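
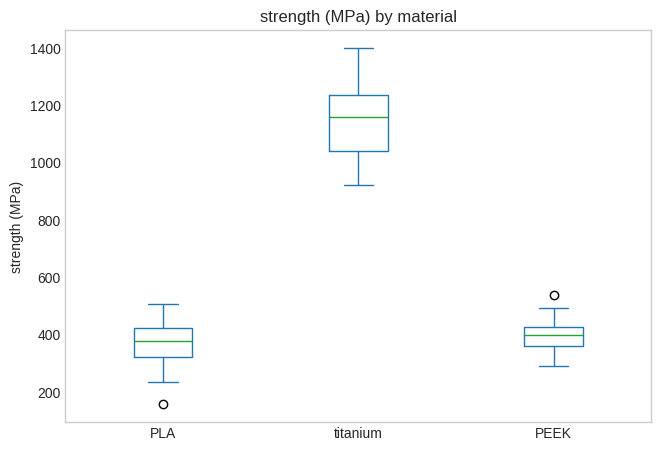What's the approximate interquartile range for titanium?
Q3 ≈ 1200, Q1 ≈ 1000; IQR ≈ 200.

≈ 200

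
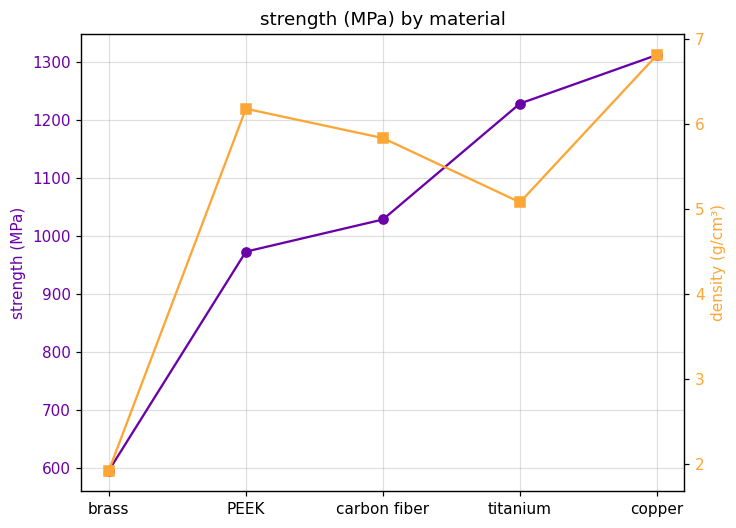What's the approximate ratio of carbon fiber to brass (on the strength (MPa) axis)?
carbon fiber ≈ 1000, brass ≈ 600; 1000/600 ≈ 1.67.

≈ 1.67×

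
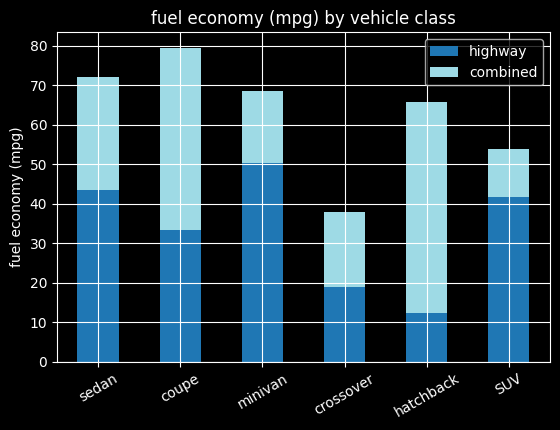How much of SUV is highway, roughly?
highway top ≈ 40, bottom ≈ 0; segment ≈ 40.

≈ 40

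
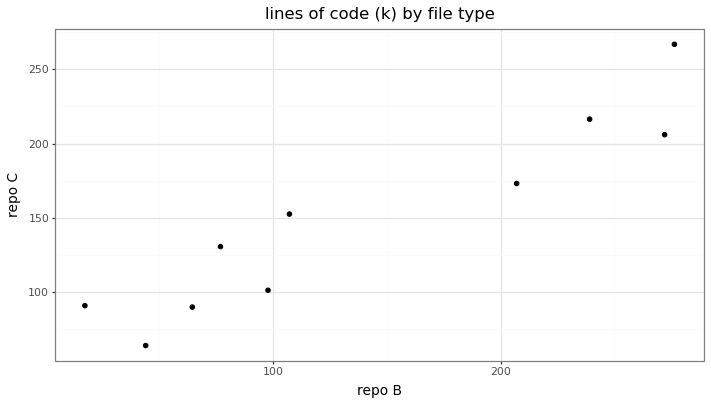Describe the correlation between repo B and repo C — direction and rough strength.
positive, strong

Points are positively correlated; strong (|r| ≈ 0.9).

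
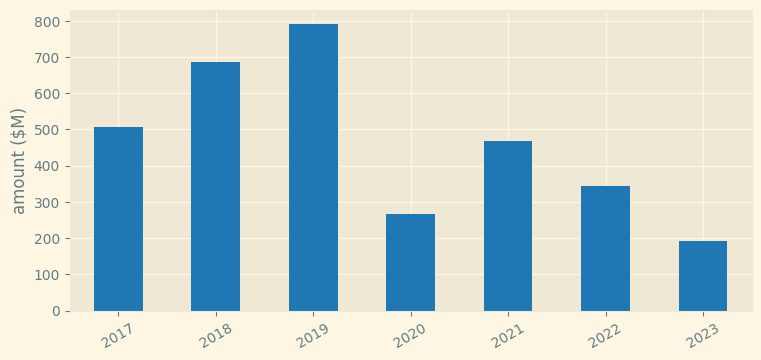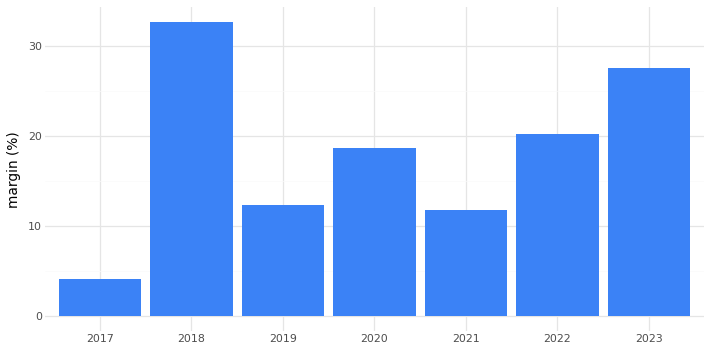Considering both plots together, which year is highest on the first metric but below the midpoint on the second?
2019

Chart 2 median margin (%) ≈ 20; below-median years: 2017, 2019, 2021. Among those, 2019 has the highest amount ($M) (≈ 800).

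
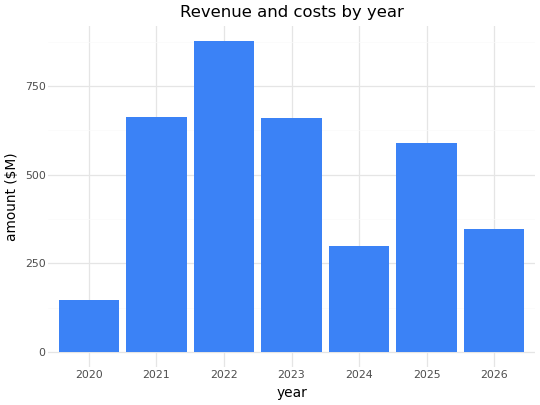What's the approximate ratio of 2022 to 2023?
2022 ≈ 900, 2023 ≈ 700; 900/700 ≈ 1.29.

≈ 1.29×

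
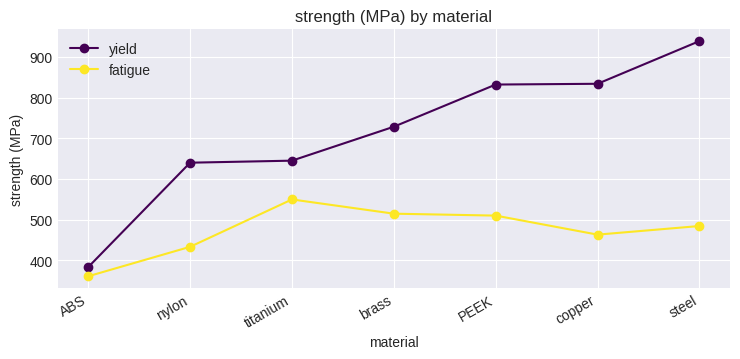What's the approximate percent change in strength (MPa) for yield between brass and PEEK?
brass ≈ 750, PEEK ≈ 850; (850 − 750) / 750 ≈ +13.3%.

≈ +13.3%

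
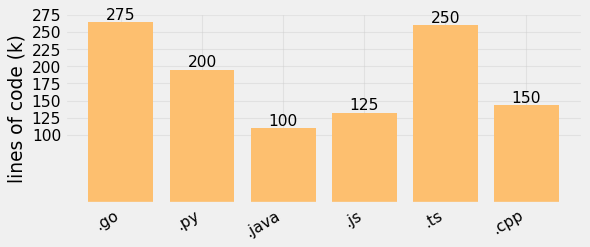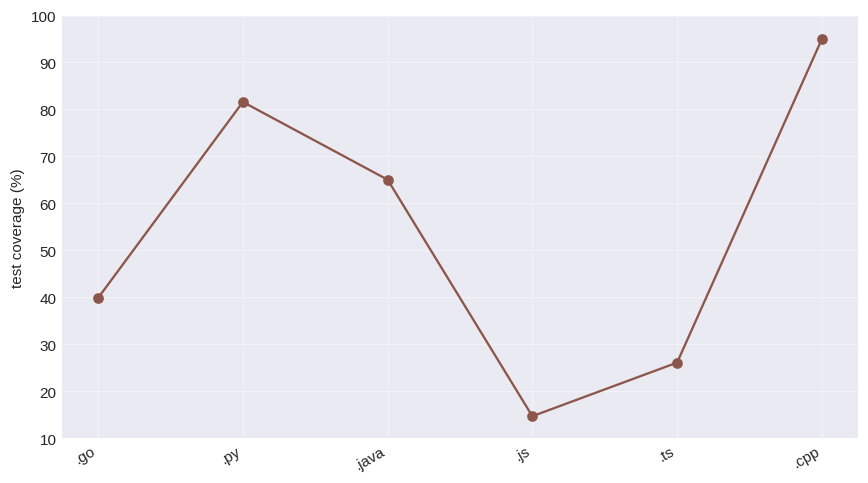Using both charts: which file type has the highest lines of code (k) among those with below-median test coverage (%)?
.go

Chart 2 median test coverage (%) ≈ 50; below-median file types: .go, .js, .ts. Among those, .go has the highest lines of code (k) (≈ 275).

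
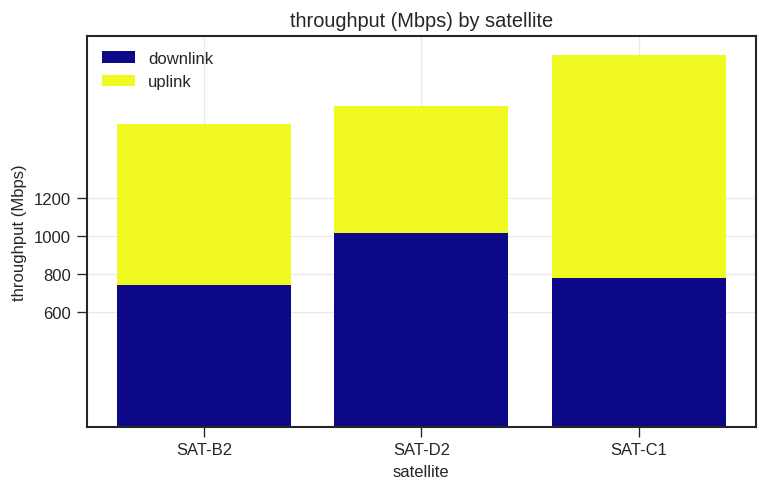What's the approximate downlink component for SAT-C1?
≈ 800

downlink top ≈ 800, bottom ≈ 0; segment ≈ 800.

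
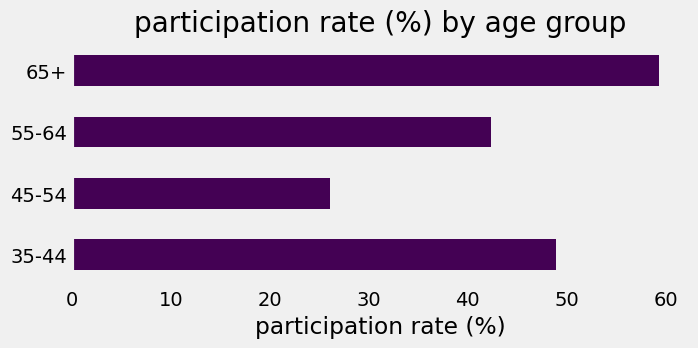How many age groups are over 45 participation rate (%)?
2

Above 45: 35-44, 65+.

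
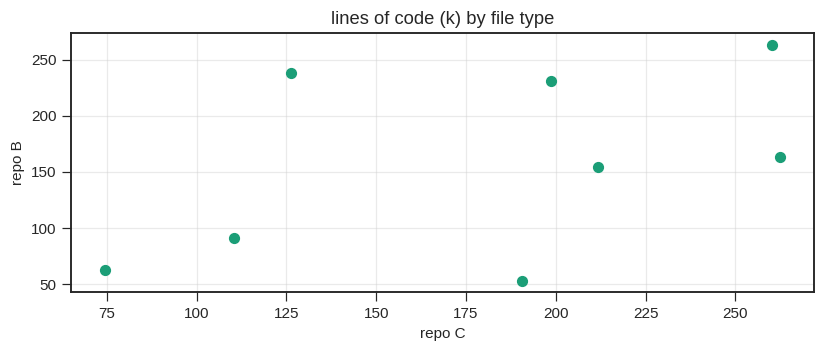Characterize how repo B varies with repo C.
Points are positively correlated; moderate (|r| ≈ 0.5).

positive, moderate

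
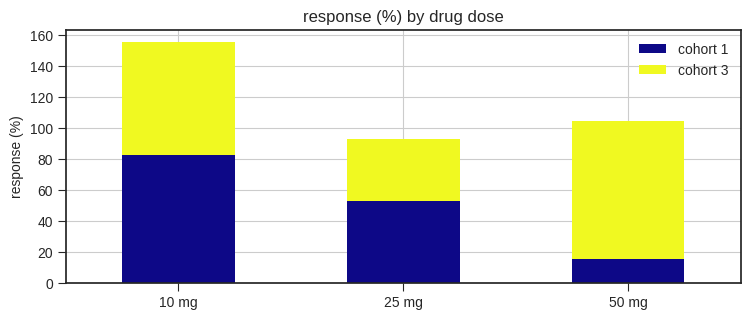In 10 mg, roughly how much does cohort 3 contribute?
≈ 80

cohort 3 top ≈ 160, bottom ≈ 80; segment ≈ 80.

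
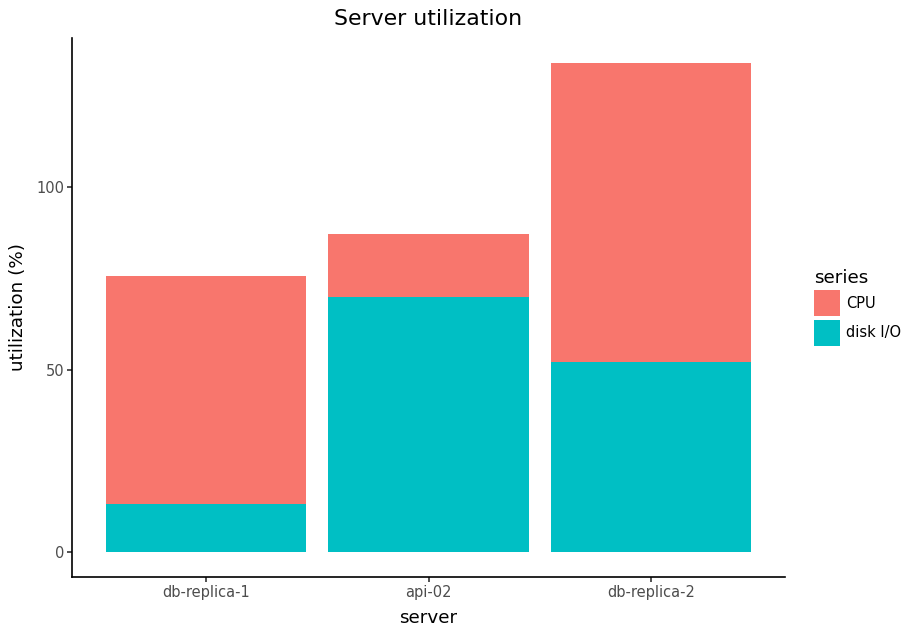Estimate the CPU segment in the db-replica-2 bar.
CPU top ≈ 140, bottom ≈ 60; segment ≈ 80.

≈ 80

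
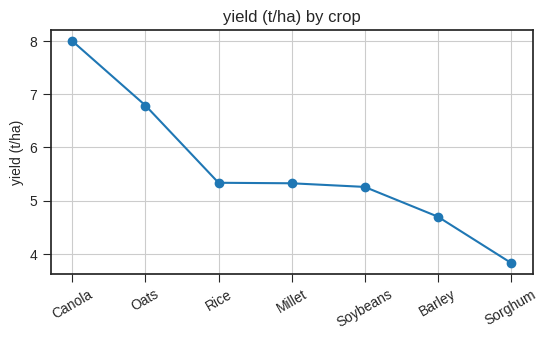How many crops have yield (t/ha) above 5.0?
5

Above 5.0: Canola, Oats, Rice, Millet, Soybeans.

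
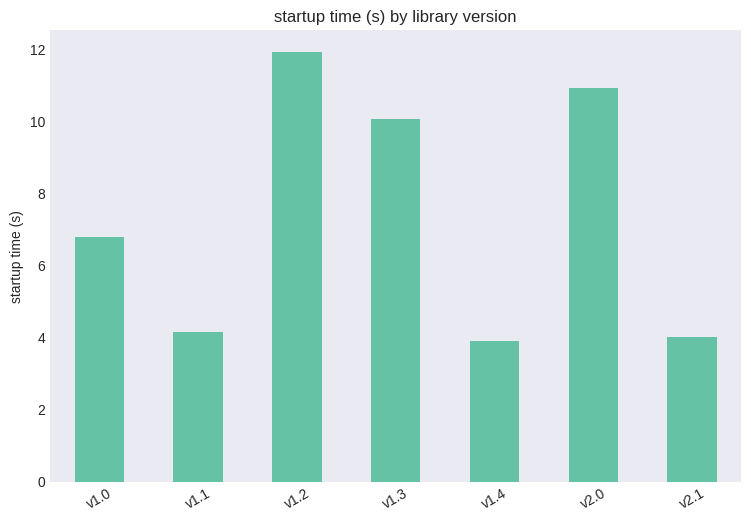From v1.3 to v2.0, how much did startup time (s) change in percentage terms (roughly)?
≈ +10%

v1.3 ≈ 10, v2.0 ≈ 11; (11 − 10) / 10 ≈ +10%.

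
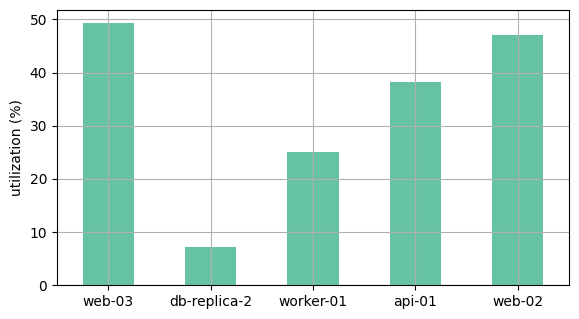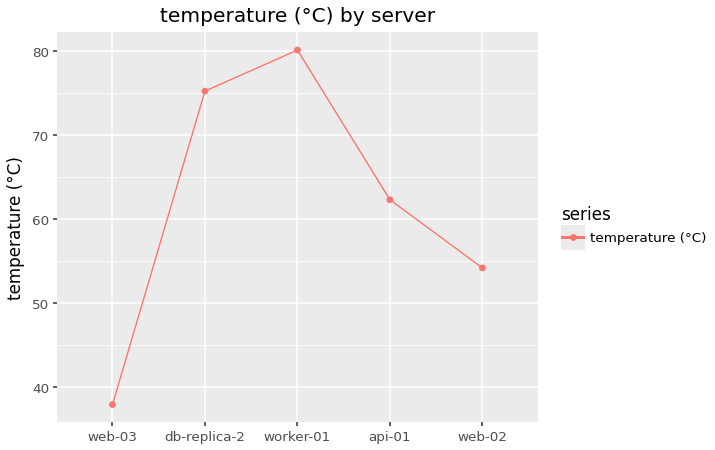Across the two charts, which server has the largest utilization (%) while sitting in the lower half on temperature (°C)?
web-03

Chart 2 median temperature (°C) ≈ 60; below-median servers: web-03, web-02. Among those, web-03 has the highest utilization (%) (≈ 50).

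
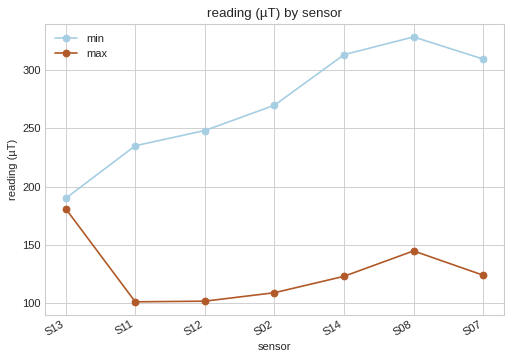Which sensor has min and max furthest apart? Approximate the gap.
S14: min ≈ 320, max ≈ 120 → gap ≈ 200. Next-largest (S07) is only ≈ 180.

S14, ≈ 200 µT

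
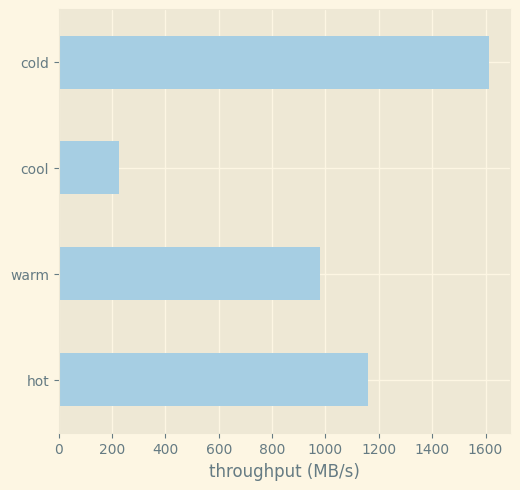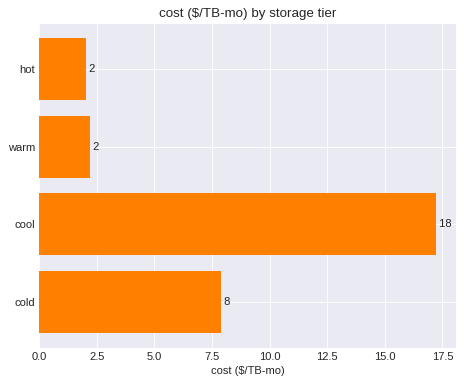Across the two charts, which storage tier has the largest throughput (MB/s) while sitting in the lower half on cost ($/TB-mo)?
Chart 2 median cost ($/TB-mo) ≈ 6; below-median storage tiers: hot, warm. Among those, hot has the highest throughput (MB/s) (≈ 1200).

hot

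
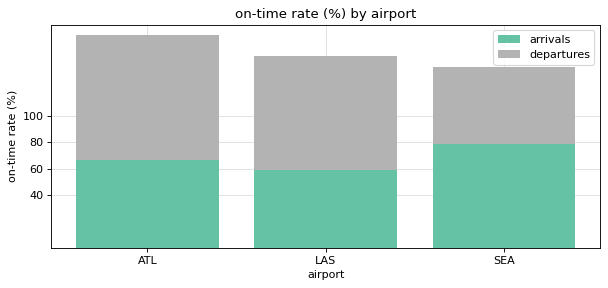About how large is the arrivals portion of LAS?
arrivals top ≈ 60, bottom ≈ 0; segment ≈ 60.

≈ 60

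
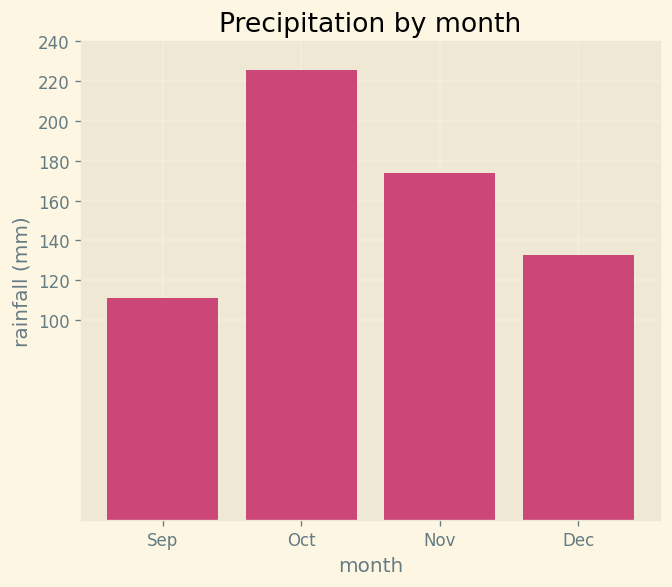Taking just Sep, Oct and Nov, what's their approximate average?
(120 + 220 + 180) / 3 ≈ 173.

≈ 173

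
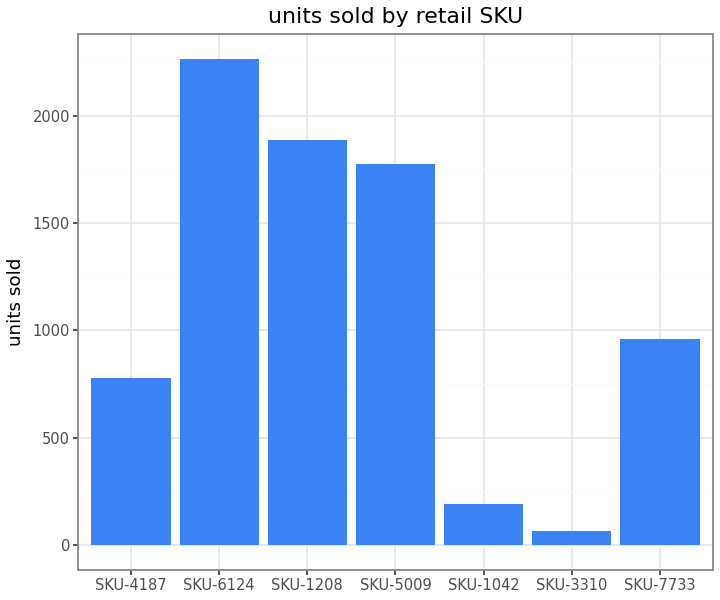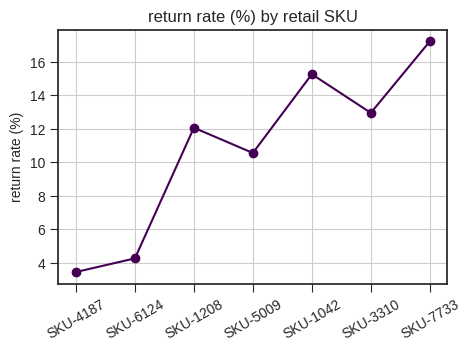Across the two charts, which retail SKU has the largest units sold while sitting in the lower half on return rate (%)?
Chart 2 median return rate (%) ≈ 12; below-median retail SKUs: SKU-4187, SKU-6124, SKU-5009. Among those, SKU-6124 has the highest units sold (≈ 2500).

SKU-6124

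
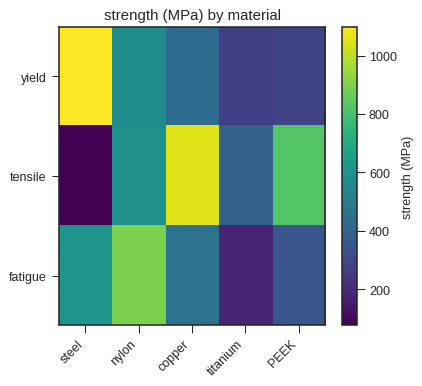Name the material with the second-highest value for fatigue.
Top 3 for fatigue: nylon ≈ 900, steel ≈ 600, copper ≈ 500.

steel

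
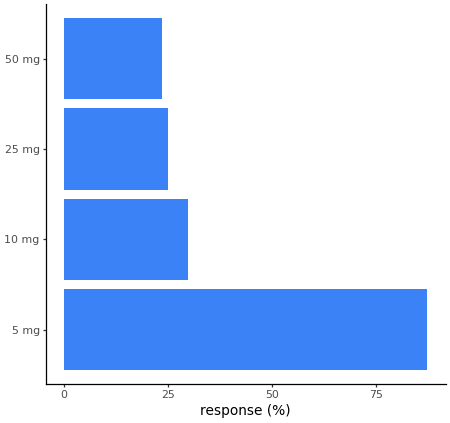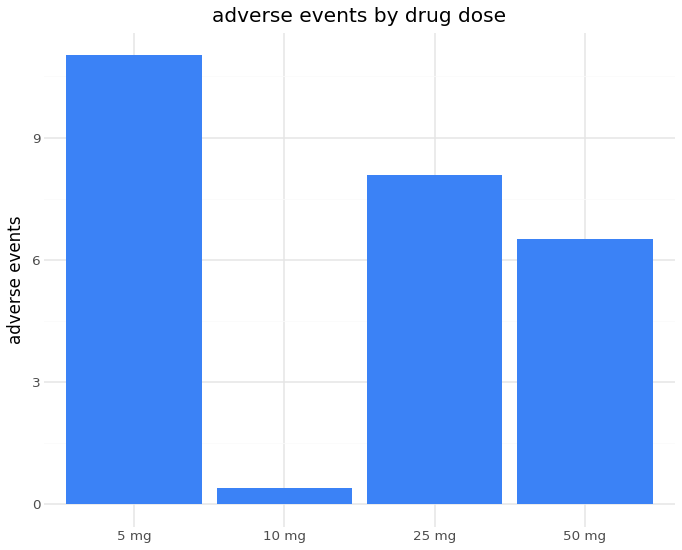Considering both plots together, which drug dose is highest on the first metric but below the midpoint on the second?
10 mg

Chart 2 median adverse events ≈ 8; below-median drug doses: 10 mg, 50 mg. Among those, 10 mg has the highest response (%) (≈ 30).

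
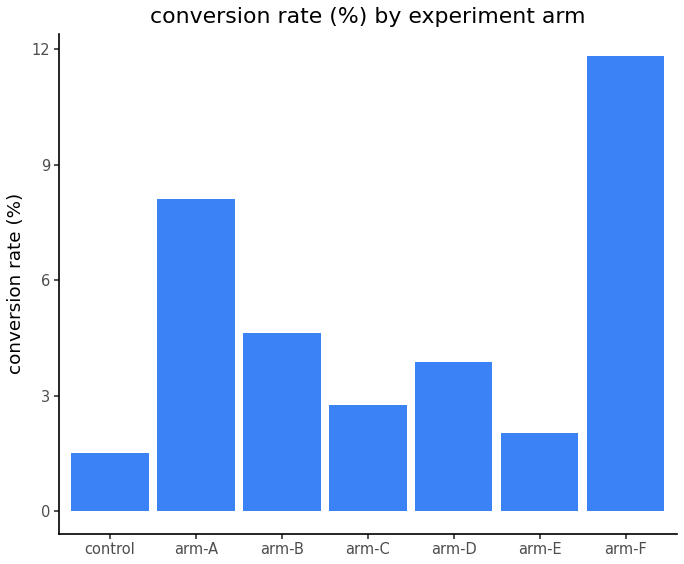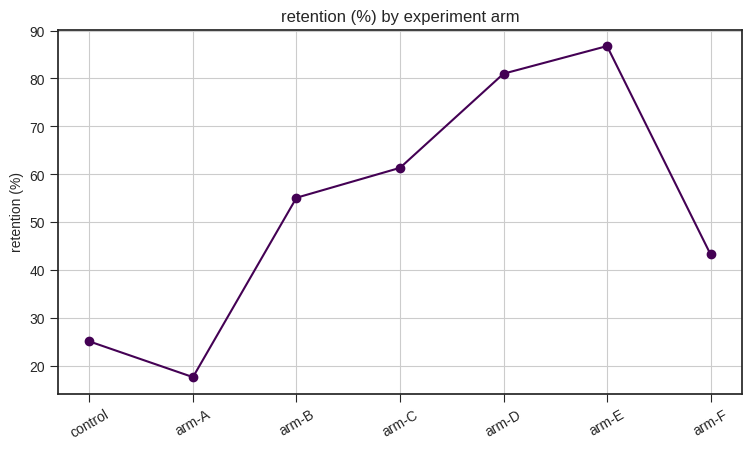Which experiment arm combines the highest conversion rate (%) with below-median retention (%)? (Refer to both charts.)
arm-F

Chart 2 median retention (%) ≈ 60; below-median experiment arms: control, arm-A, arm-F. Among those, arm-F has the highest conversion rate (%) (≈ 12).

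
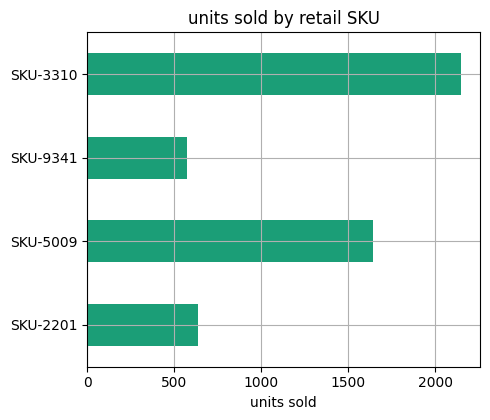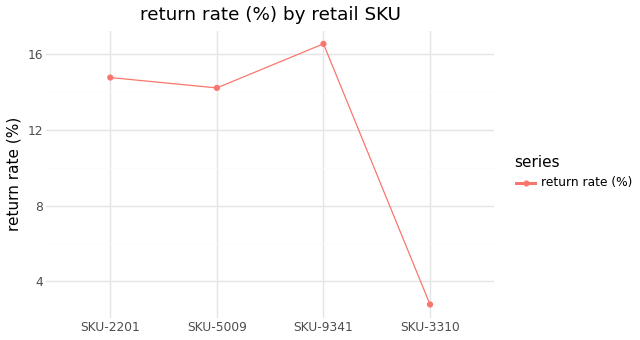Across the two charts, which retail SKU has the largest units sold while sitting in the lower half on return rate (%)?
SKU-3310

Chart 2 median return rate (%) ≈ 14; below-median retail SKUs: SKU-5009, SKU-3310. Among those, SKU-3310 has the highest units sold (≈ 2200).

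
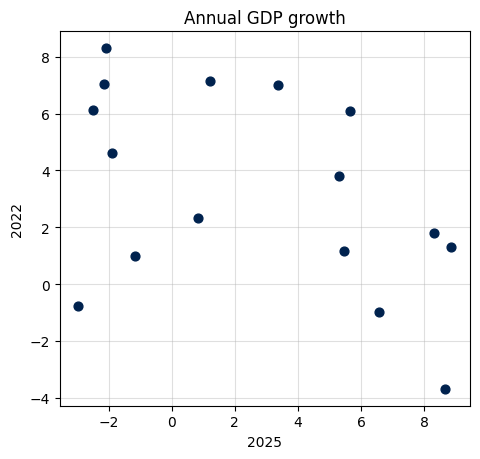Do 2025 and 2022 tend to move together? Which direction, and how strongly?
Points are negatively correlated; moderate (|r| ≈ 0.5).

negative, moderate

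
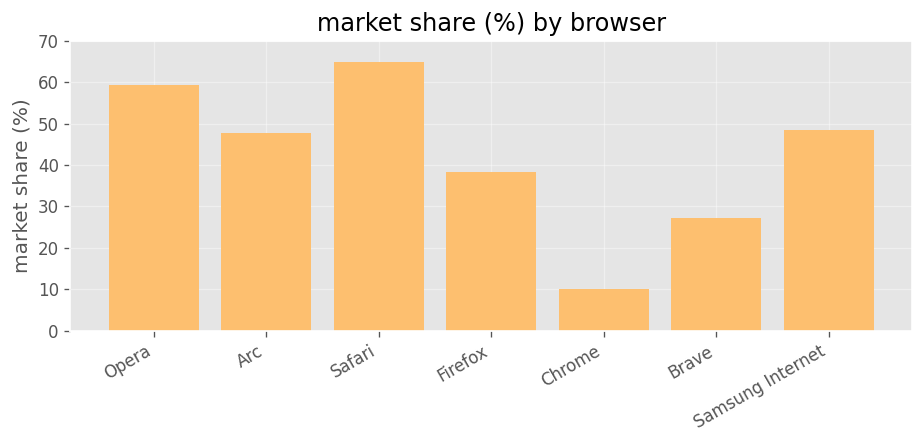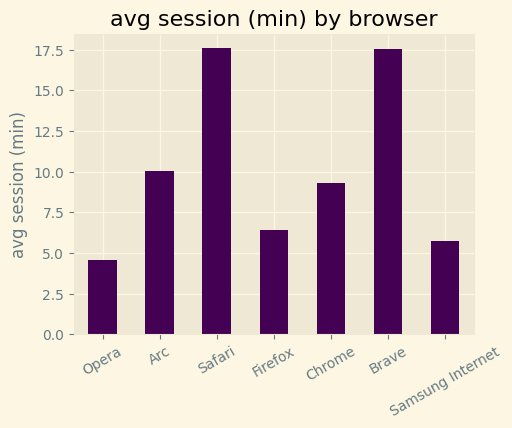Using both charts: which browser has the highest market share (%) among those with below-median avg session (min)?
Chart 2 median avg session (min) ≈ 10; below-median browsers: Opera, Firefox, Samsung Internet. Among those, Opera has the highest market share (%) (≈ 60).

Opera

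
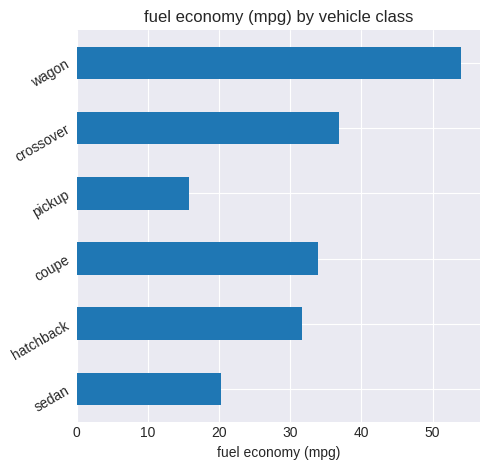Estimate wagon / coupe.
wagon ≈ 55, coupe ≈ 35; 55/35 ≈ 1.57.

≈ 1.57×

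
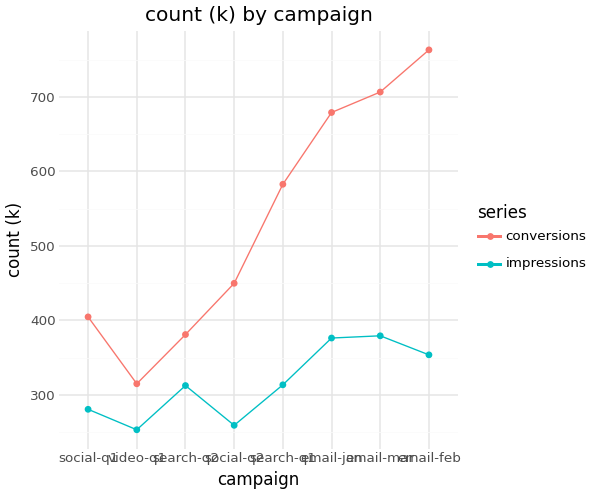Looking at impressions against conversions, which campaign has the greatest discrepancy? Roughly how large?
email-feb: impressions ≈ 350, conversions ≈ 750 → gap ≈ 400. Next-largest (email-mar) is only ≈ 300.

email-feb, ≈ 400 k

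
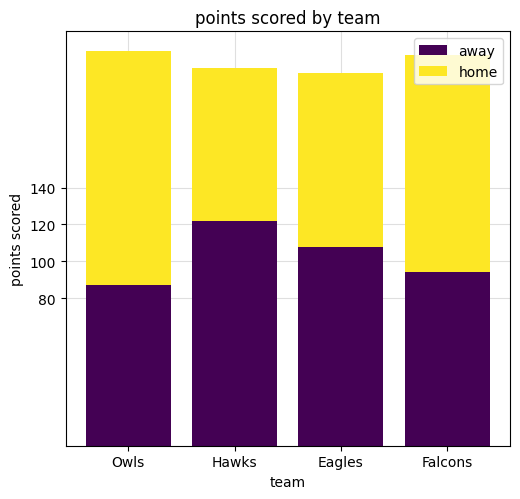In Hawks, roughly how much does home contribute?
home top ≈ 200, bottom ≈ 120; segment ≈ 80.

≈ 80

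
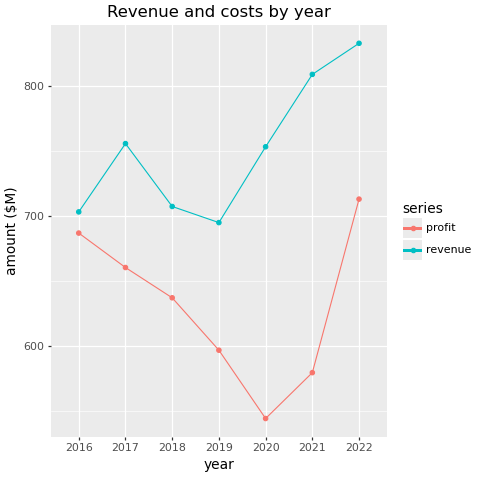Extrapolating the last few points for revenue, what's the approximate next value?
≈ 862.5

Last three: 750, 800, 825 → slope ≈ 37.5/step → next ≈ 862.5.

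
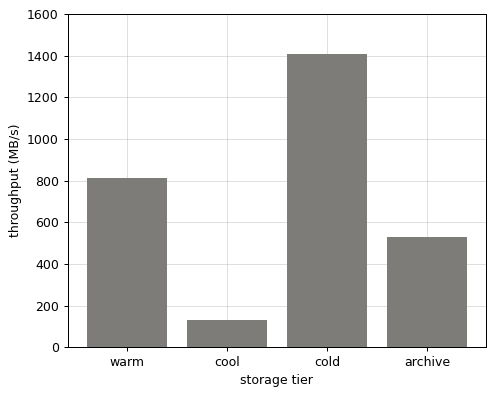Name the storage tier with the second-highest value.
warm

Top 3: cold ≈ 1400, warm ≈ 800, archive ≈ 600.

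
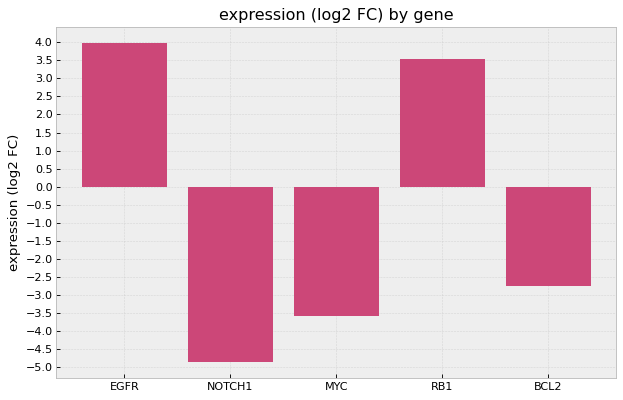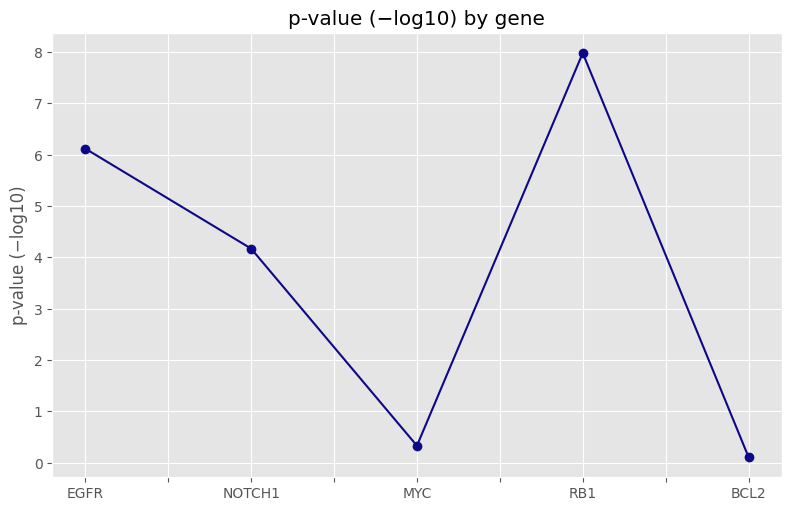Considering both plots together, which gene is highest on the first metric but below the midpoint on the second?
Chart 2 median p-value (−log10) ≈ 4; below-median genes: MYC, BCL2. Among those, BCL2 has the highest expression (log2 FC) (≈ -3).

BCL2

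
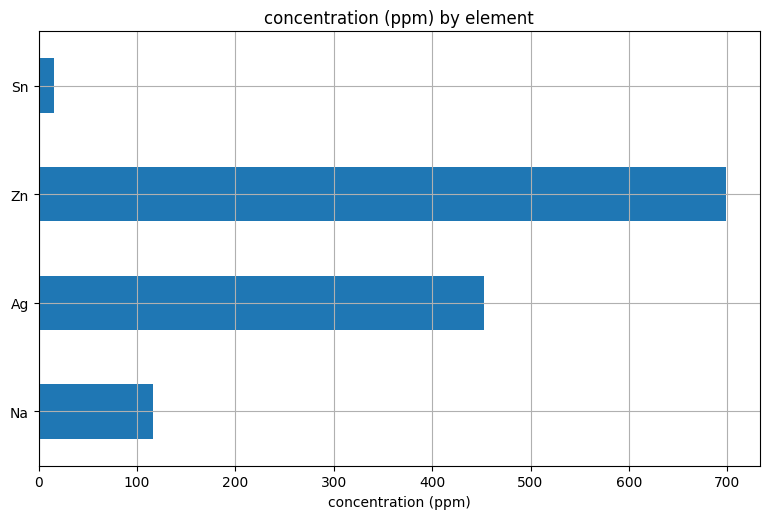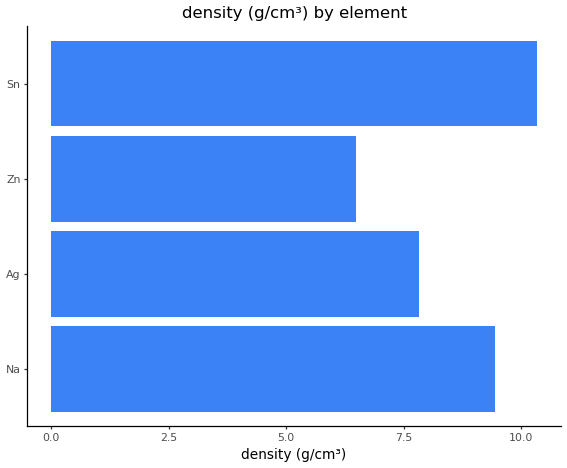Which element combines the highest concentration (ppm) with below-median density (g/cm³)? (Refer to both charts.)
Zn

Chart 2 median density (g/cm³) ≈ 9; below-median elements: Ag, Zn. Among those, Zn has the highest concentration (ppm) (≈ 700).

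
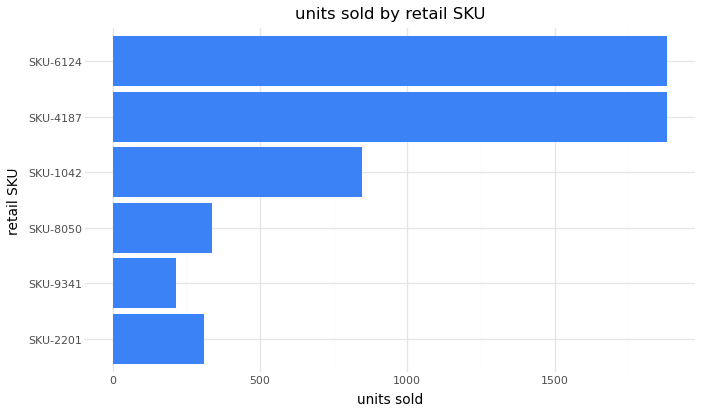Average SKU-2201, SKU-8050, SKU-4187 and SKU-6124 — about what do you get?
(400 + 400 + 1800 + 1800) / 4 ≈ 1100.

≈ 1100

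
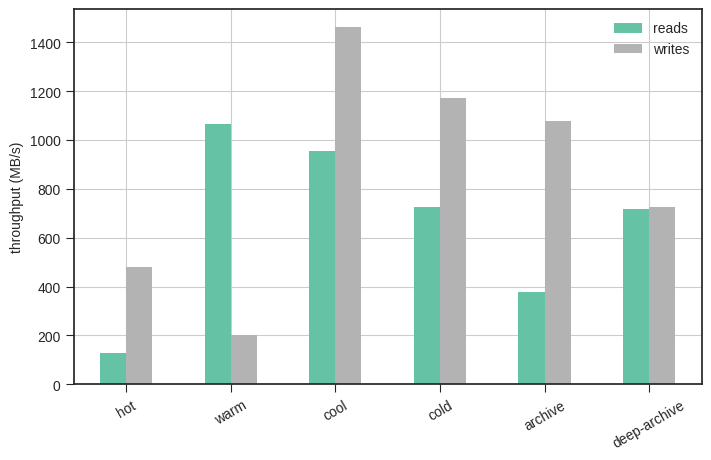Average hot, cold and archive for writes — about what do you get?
≈ 867

(400 + 1200 + 1000) / 3 ≈ 867.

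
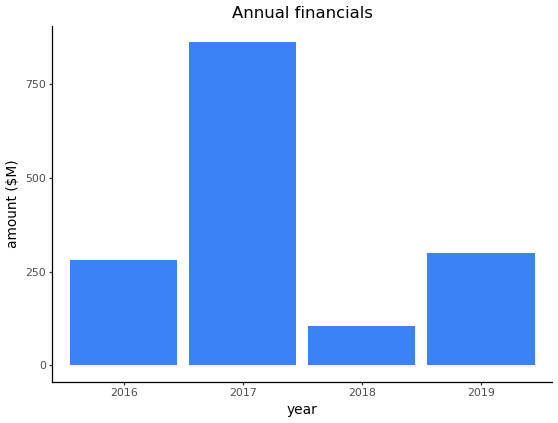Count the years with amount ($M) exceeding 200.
Above 200: 2016, 2017, 2019.

3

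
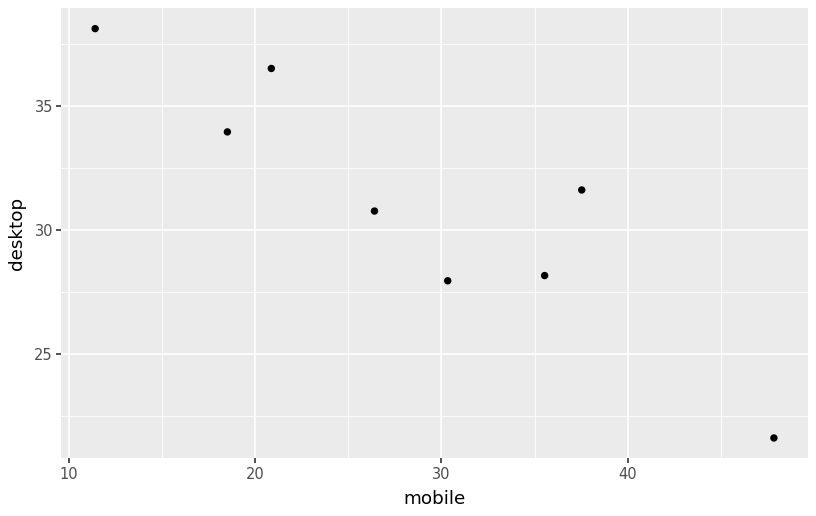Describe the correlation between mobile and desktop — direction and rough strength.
negative, strong

Points are negatively correlated; strong (|r| ≈ 0.9).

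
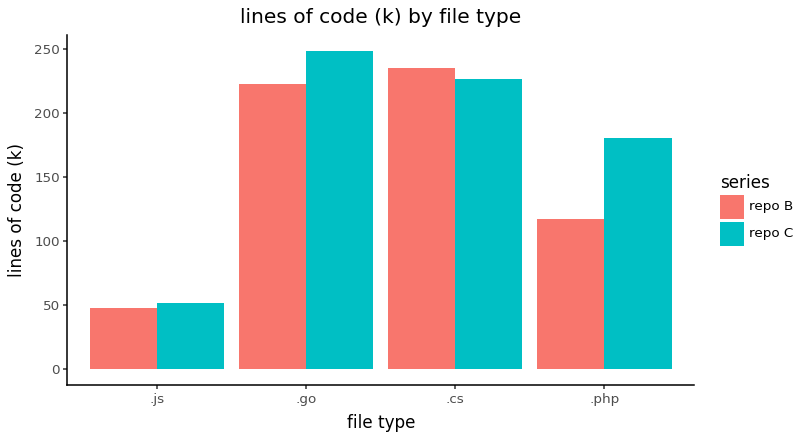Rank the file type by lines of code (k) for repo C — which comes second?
.cs

Top 3 for repo C: .go ≈ 250, .cs ≈ 225, .php ≈ 175.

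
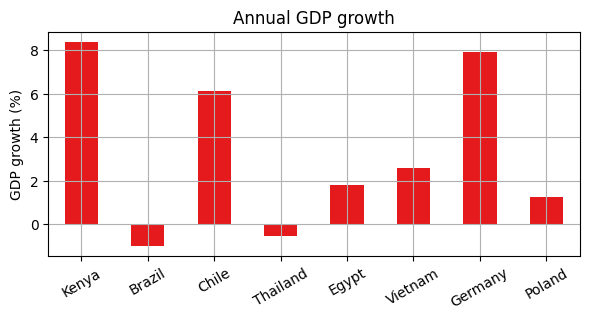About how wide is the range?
Max Kenya ≈ 8, min Brazil ≈ -1; range ≈ 9.

≈ 9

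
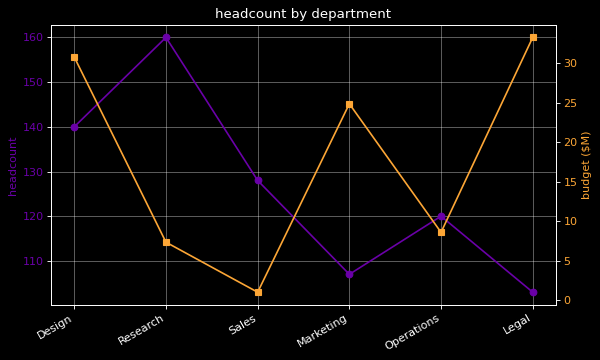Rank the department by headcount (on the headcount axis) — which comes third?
Top 4 (on the headcount axis): Research ≈ 160, Design ≈ 140, Sales ≈ 130, Operations ≈ 120.

Sales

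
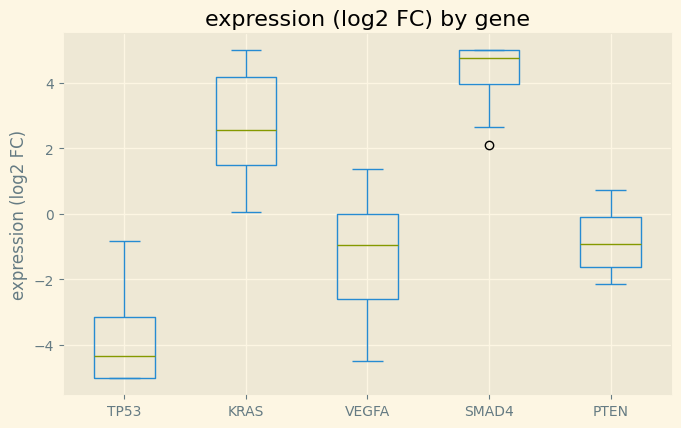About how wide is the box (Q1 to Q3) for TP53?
≈ 2

Q3 ≈ -3, Q1 ≈ -5; IQR ≈ 2.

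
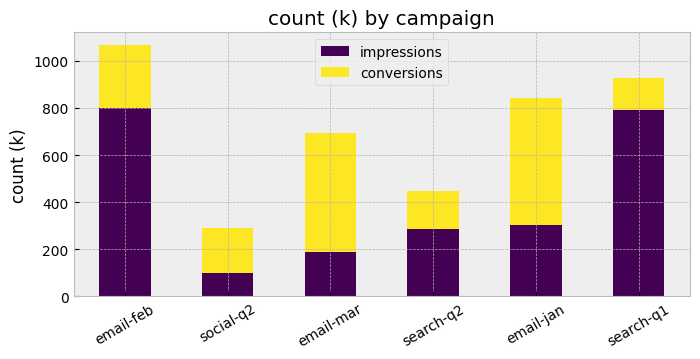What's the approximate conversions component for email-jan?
conversions top ≈ 800, bottom ≈ 300; segment ≈ 500.

≈ 500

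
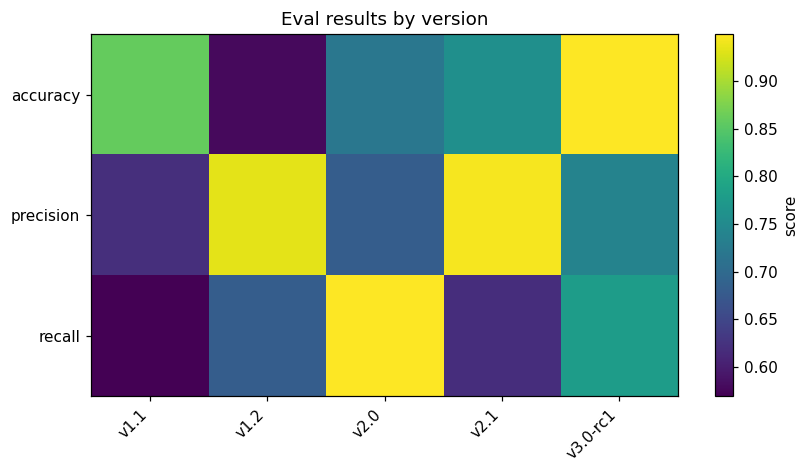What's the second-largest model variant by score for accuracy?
Top 3 for accuracy: v3.0-rc1 ≈ 0.95, v1.1 ≈ 0.85, v2.1 ≈ 0.75.

v1.1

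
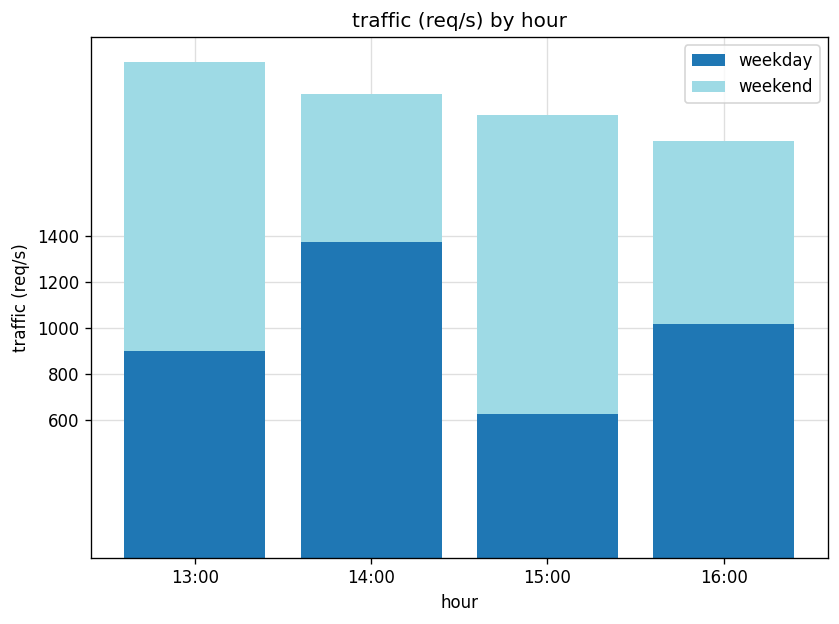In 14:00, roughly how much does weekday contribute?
≈ 1400

weekday top ≈ 1400, bottom ≈ 0; segment ≈ 1400.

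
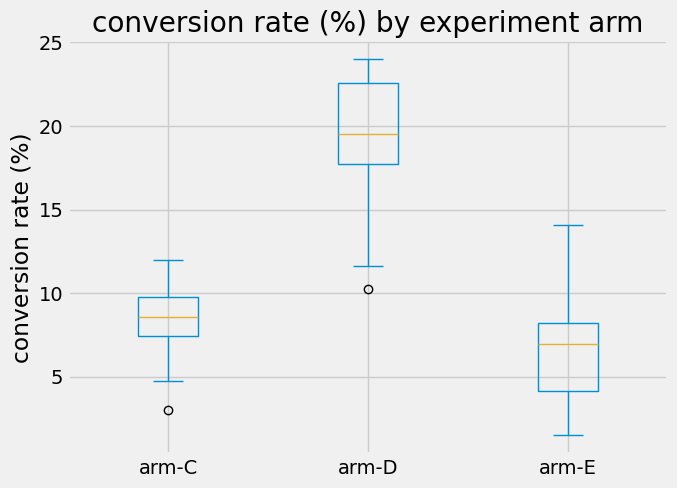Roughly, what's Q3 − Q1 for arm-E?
Q3 ≈ 8, Q1 ≈ 4; IQR ≈ 4.

≈ 4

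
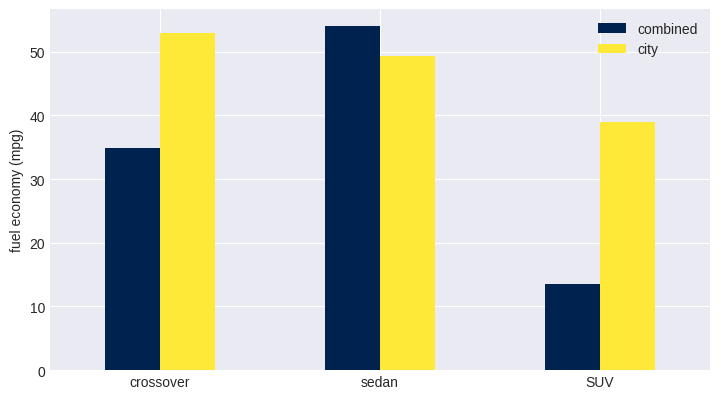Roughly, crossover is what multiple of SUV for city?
≈ 1.38×

crossover ≈ 55, SUV ≈ 40; 55/40 ≈ 1.38.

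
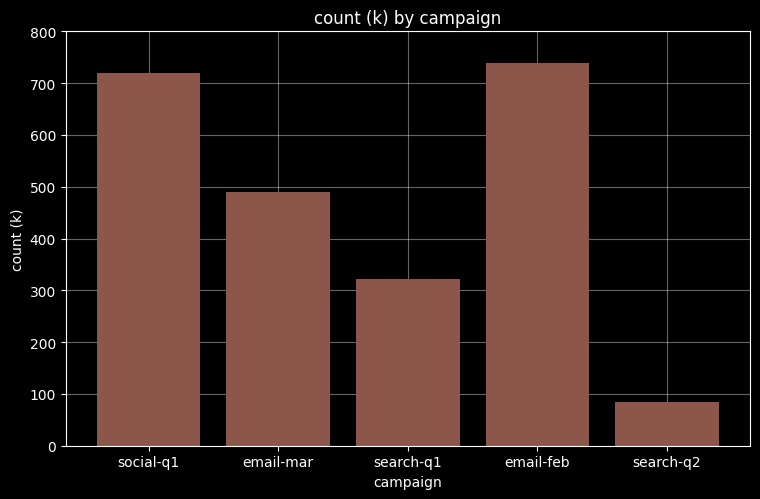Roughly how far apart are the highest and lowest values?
≈ 600

Max email-feb ≈ 700, min search-q2 ≈ 100; range ≈ 600.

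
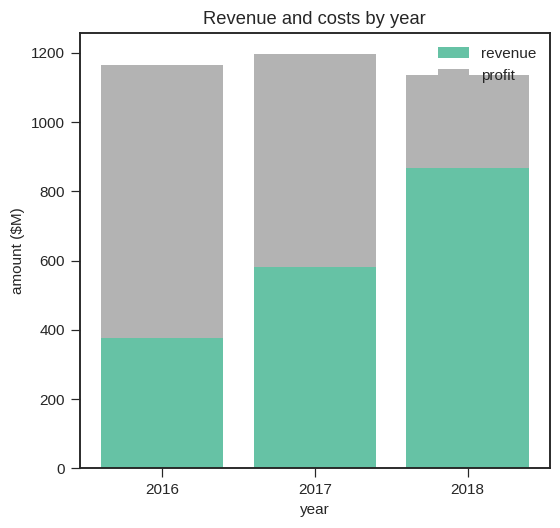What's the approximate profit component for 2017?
profit top ≈ 1200, bottom ≈ 600; segment ≈ 600.

≈ 600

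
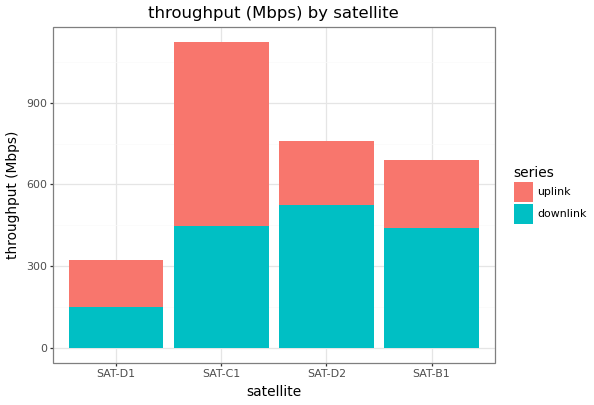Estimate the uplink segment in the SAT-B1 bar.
≈ 300

uplink top ≈ 700, bottom ≈ 400; segment ≈ 300.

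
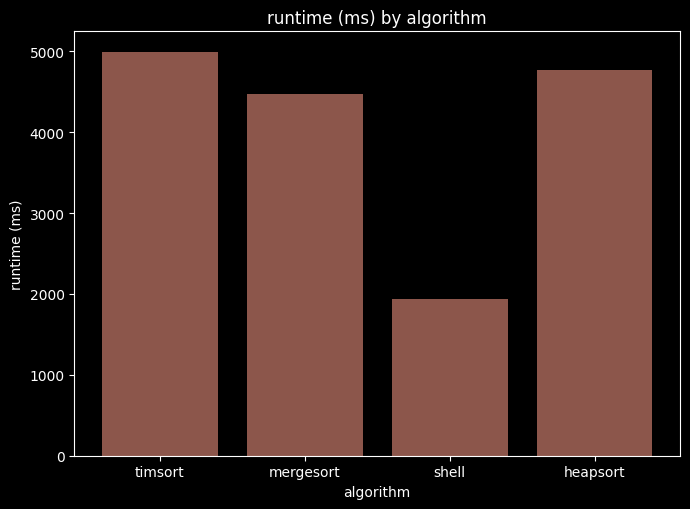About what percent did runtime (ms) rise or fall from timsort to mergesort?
≈ -10%

timsort ≈ 5000, mergesort ≈ 4500; (4500 − 5000) / 5000 ≈ -10%.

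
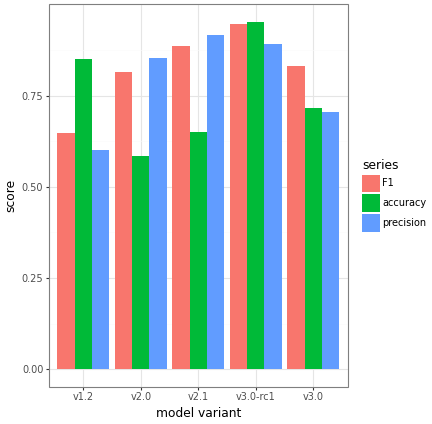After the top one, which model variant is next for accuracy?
Top 3 for accuracy: v3.0-rc1 ≈ 1.0, v1.2 ≈ 0.9, v3.0 ≈ 0.7.

v1.2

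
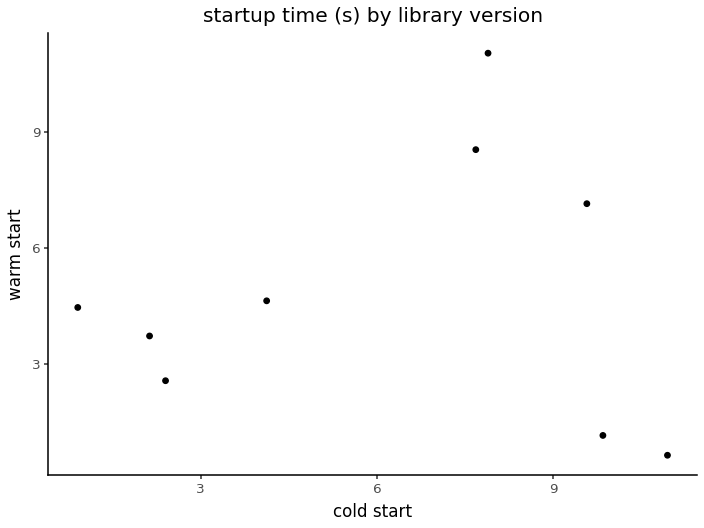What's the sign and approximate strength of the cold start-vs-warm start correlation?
no clear correlation

Points are roughly uncorrelated; weak (|r| ≈ 0.1).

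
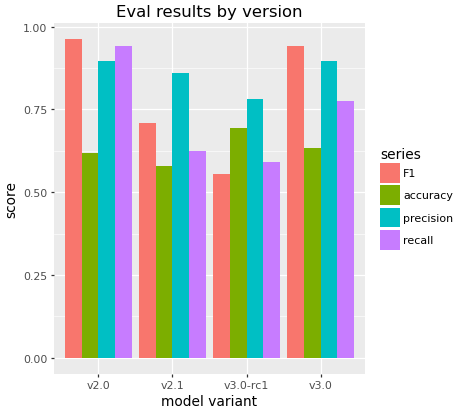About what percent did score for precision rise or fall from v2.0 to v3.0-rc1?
v2.0 ≈ 0.9, v3.0-rc1 ≈ 0.8; (0.8 − 0.9) / 0.9 ≈ -11.1%.

≈ -11.1%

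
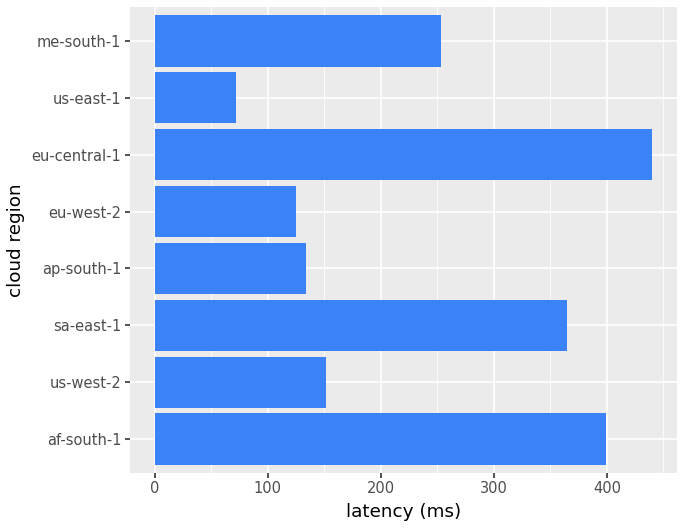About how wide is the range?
Max eu-central-1 ≈ 450, min us-east-1 ≈ 50; range ≈ 400.

≈ 400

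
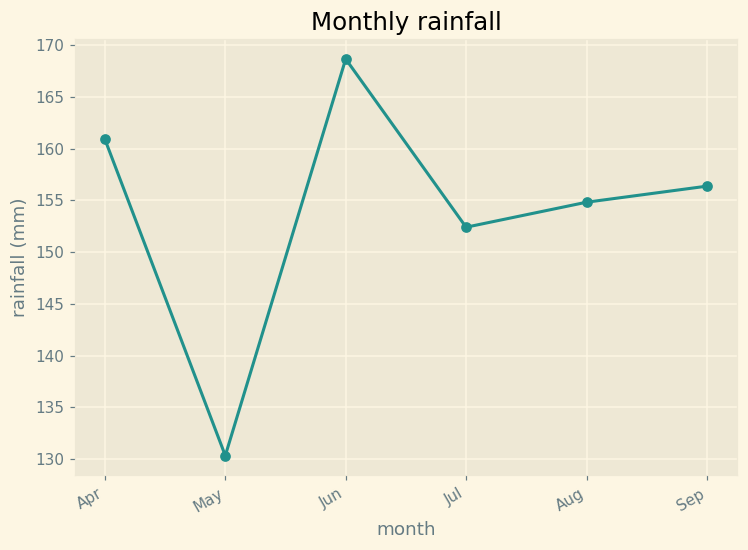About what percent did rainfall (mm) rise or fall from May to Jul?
≈ +15.4%

May ≈ 130, Jul ≈ 150; (150 − 130) / 130 ≈ +15.4%.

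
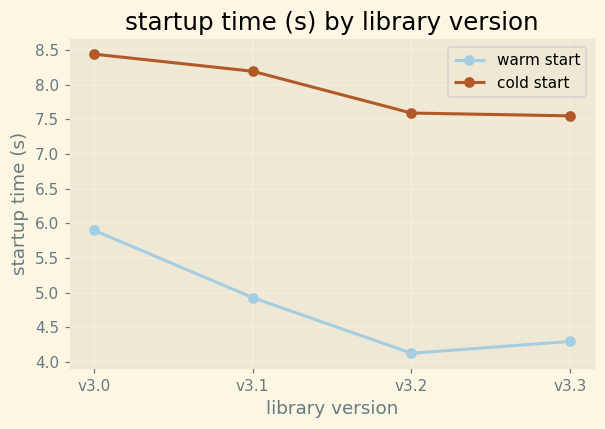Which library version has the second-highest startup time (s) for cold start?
Top 3 for cold start: v3.0 ≈ 8.5, v3.1 ≈ 8.0, v3.2 ≈ 7.5.

v3.1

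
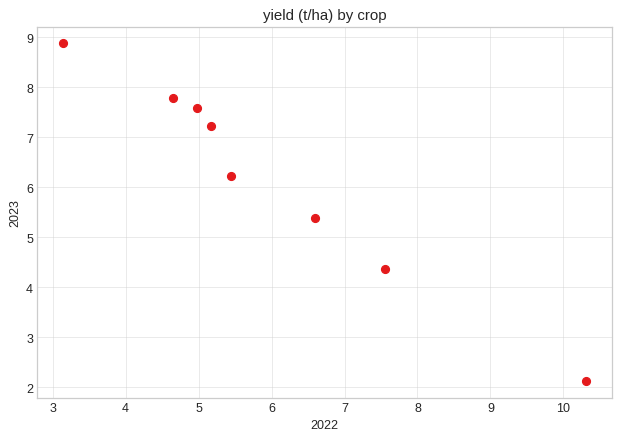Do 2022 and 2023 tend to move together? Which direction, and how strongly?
negative, strong

Points are negatively correlated; strong (|r| ≈ 1.0).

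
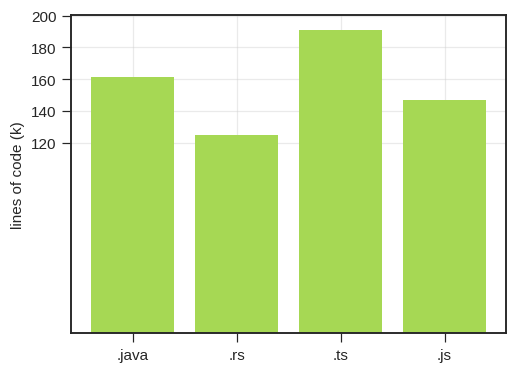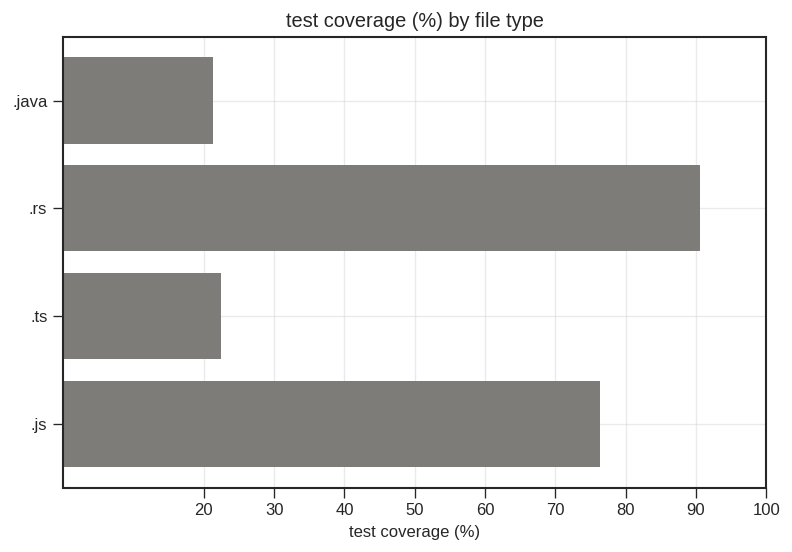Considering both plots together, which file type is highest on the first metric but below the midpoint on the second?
Chart 2 median test coverage (%) ≈ 50; below-median file types: .java, .ts. Among those, .ts has the highest lines of code (k) (≈ 200).

.ts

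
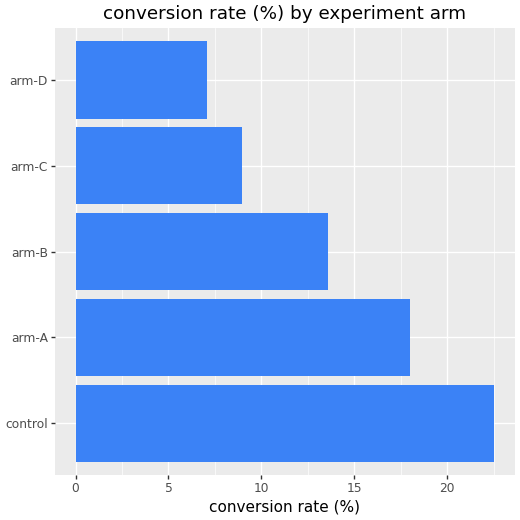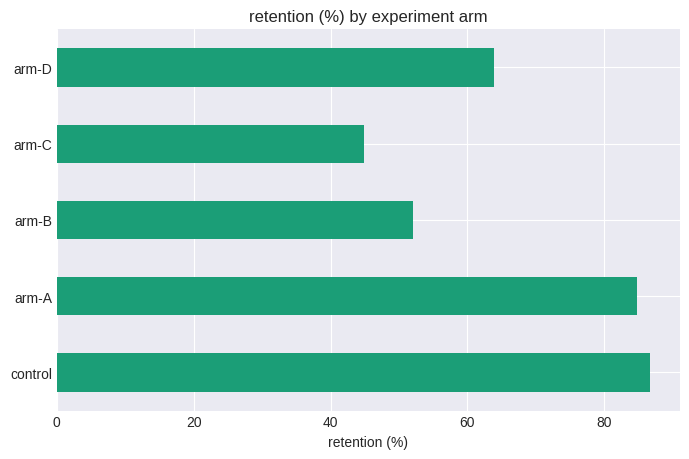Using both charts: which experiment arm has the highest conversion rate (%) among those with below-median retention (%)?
arm-B

Chart 2 median retention (%) ≈ 60; below-median experiment arms: arm-B, arm-C. Among those, arm-B has the highest conversion rate (%) (≈ 15).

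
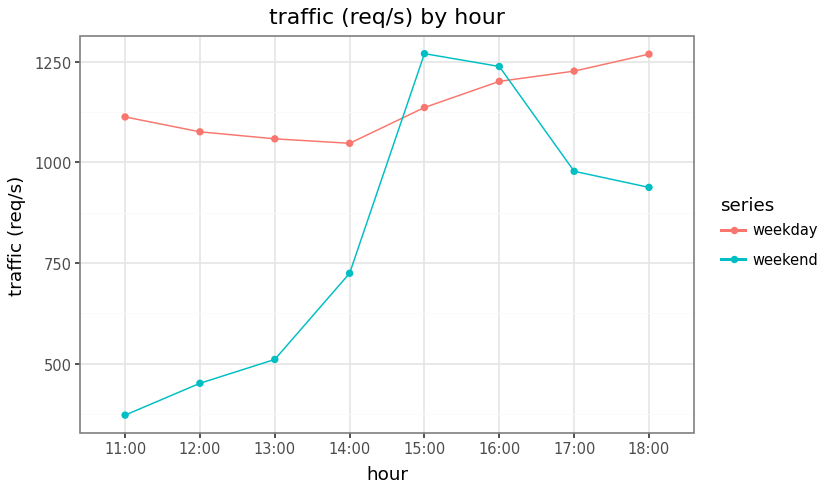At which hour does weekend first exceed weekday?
14:00: weekend ≈ 700 vs weekday ≈ 1000 (not yet); 15:00: weekend ≈ 1300 vs weekday ≈ 1100 (first crossover).

15:00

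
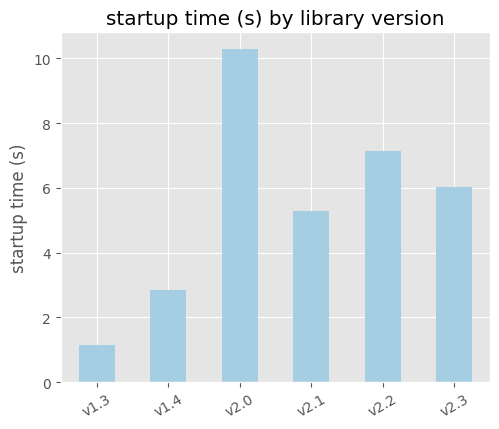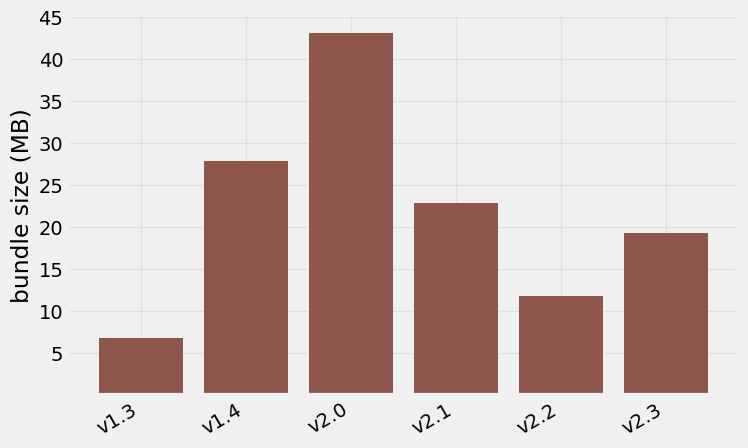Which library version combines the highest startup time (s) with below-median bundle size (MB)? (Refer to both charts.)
v2.2

Chart 2 median bundle size (MB) ≈ 20; below-median library versions: v1.3, v2.2, v2.3. Among those, v2.2 has the highest startup time (s) (≈ 7).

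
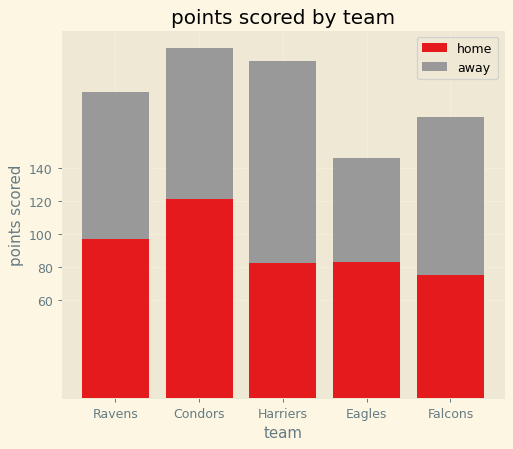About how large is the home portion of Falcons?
≈ 80

home top ≈ 80, bottom ≈ 0; segment ≈ 80.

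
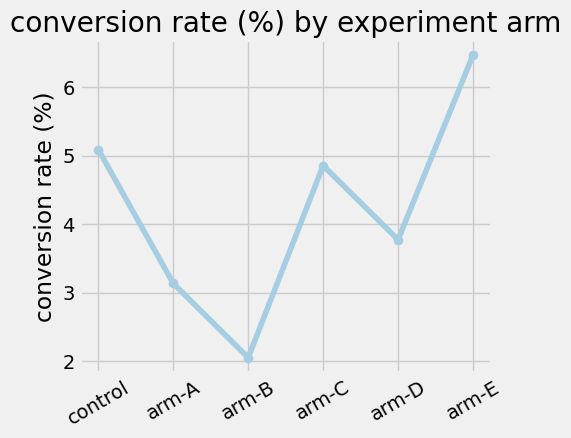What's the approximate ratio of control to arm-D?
control ≈ 5.0, arm-D ≈ 4.0; 5.0/4.0 ≈ 1.25.

≈ 1.25×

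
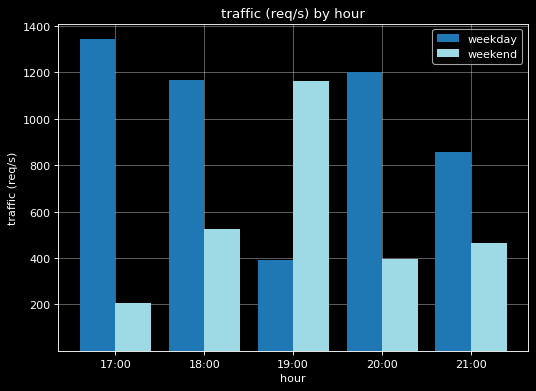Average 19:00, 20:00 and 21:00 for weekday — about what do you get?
≈ 800

(400 + 1200 + 800) / 3 ≈ 800.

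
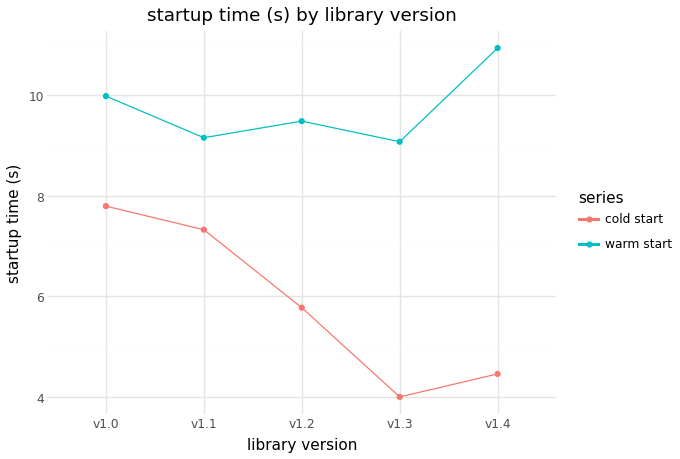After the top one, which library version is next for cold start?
Top 3 for cold start: v1.0 ≈ 8, v1.1 ≈ 7, v1.2 ≈ 6.

v1.1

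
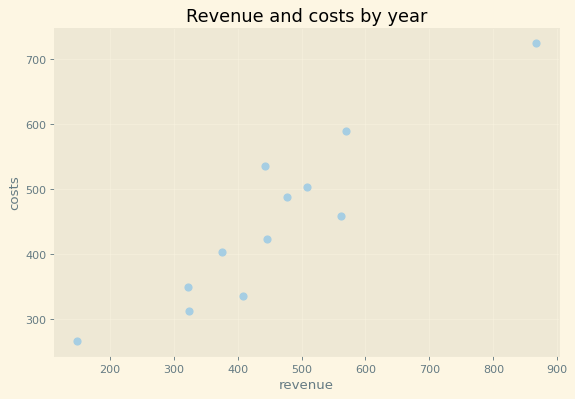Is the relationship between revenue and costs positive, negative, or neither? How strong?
positive, strong

Points are positively correlated; strong (|r| ≈ 0.9).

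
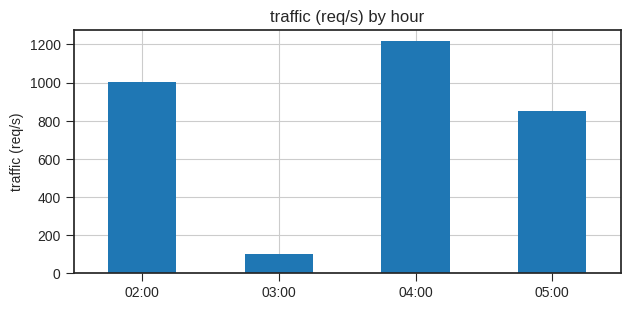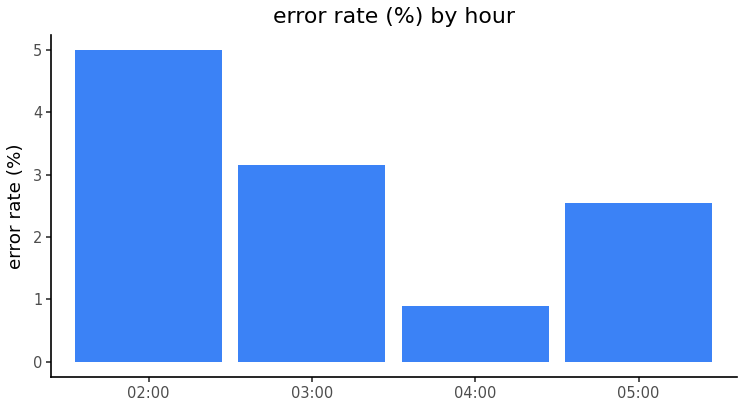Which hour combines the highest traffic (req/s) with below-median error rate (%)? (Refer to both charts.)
Chart 2 median error rate (%) ≈ 3; below-median hours: 04:00, 05:00. Among those, 04:00 has the highest traffic (req/s) (≈ 1200).

04:00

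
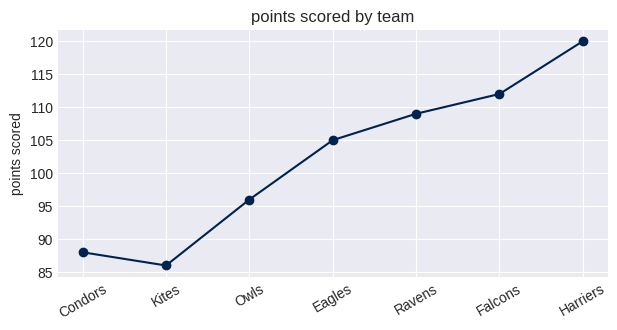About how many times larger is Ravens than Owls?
≈ 1.16×

Ravens ≈ 110, Owls ≈ 95; 110/95 ≈ 1.16.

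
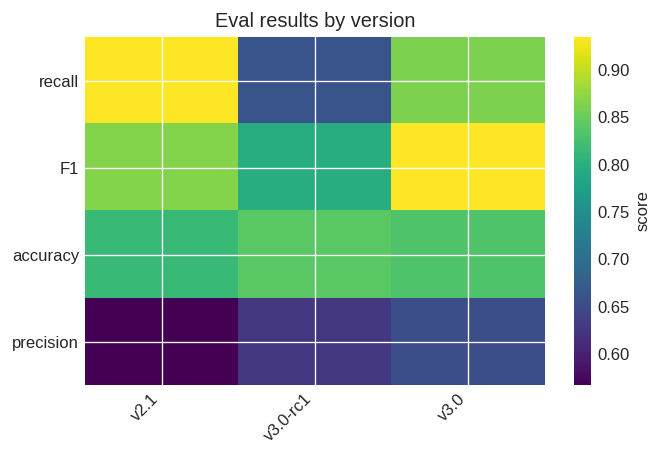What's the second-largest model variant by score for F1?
v2.1

Top 3 for F1: v3.0 ≈ 0.95, v2.1 ≈ 0.85, v3.0-rc1 ≈ 0.80.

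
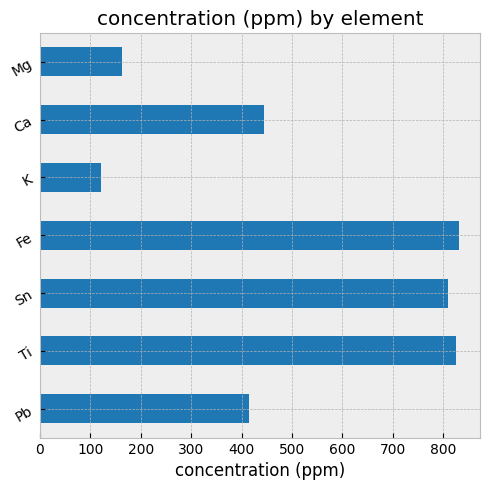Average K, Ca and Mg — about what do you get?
(100 + 400 + 200) / 3 ≈ 233.

≈ 233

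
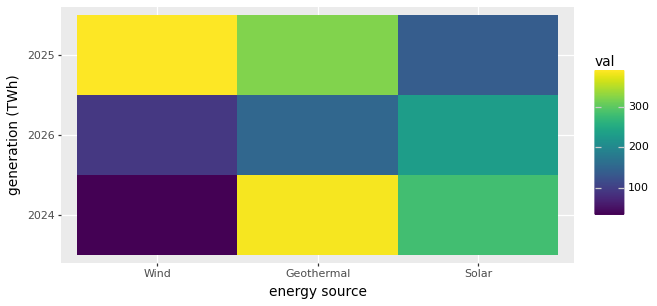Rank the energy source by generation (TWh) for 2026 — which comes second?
Top 3 for 2026: Solar ≈ 250, Geothermal ≈ 150, Wind ≈ 100.

Geothermal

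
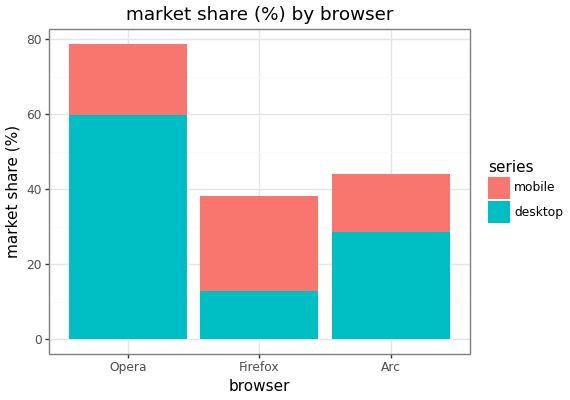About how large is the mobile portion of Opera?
≈ 20

mobile top ≈ 80, bottom ≈ 60; segment ≈ 20.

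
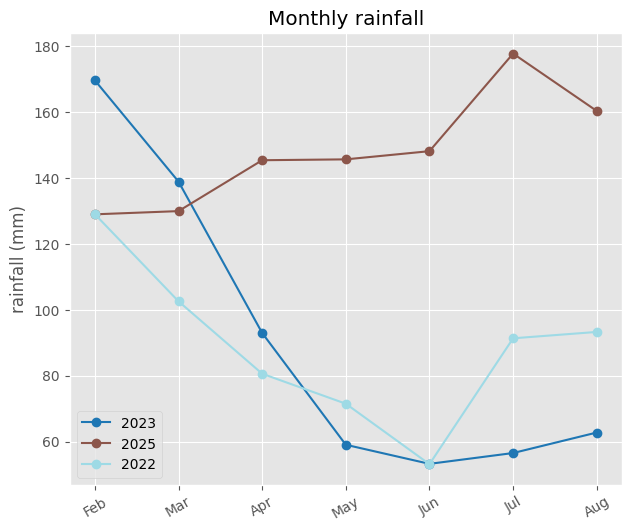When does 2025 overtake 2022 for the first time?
Feb: 2025 ≈ 120 vs 2022 ≈ 120 (not yet); Mar: 2025 ≈ 120 vs 2022 ≈ 100 (first crossover).

Mar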